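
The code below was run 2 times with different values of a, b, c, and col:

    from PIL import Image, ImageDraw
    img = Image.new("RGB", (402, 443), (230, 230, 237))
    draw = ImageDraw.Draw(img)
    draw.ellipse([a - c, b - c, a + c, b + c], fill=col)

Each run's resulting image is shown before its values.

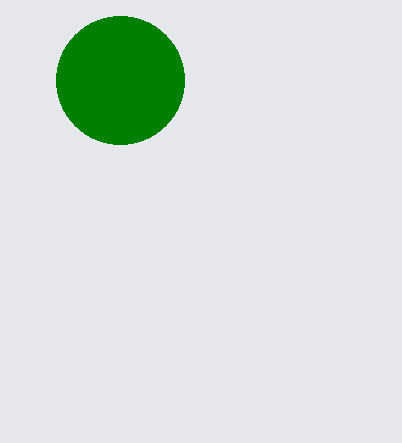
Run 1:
a = 120, b = 80, c = 64, col = 'green'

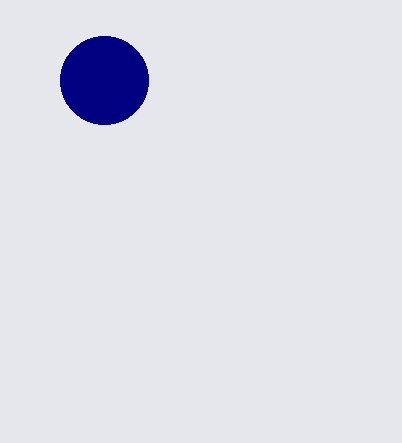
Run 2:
a = 104, b = 80, c = 44, col = 'navy'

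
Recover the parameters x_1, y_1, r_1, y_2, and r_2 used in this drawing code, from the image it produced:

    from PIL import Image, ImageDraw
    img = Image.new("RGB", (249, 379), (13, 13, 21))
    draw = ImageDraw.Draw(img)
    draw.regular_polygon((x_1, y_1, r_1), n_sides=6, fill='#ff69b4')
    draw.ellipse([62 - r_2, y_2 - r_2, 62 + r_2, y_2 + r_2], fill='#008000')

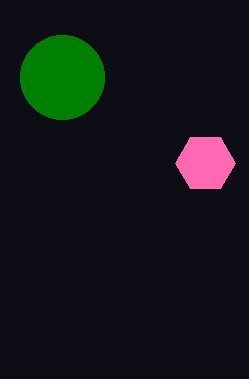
x_1 = 205, y_1 = 163, r_1 = 30, y_2 = 77, r_2 = 42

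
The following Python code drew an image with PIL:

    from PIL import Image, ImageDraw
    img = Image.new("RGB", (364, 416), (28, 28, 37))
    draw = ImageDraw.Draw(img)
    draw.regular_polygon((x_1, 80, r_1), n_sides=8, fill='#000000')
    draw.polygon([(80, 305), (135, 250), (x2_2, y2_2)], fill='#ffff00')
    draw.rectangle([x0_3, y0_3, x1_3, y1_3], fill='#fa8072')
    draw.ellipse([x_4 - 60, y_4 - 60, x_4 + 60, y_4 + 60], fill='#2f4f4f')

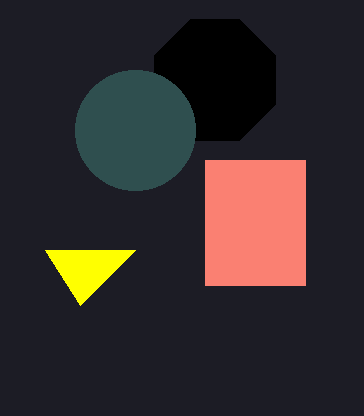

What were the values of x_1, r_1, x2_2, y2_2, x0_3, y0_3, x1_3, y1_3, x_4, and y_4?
x_1 = 215, r_1 = 65, x2_2 = 45, y2_2 = 250, x0_3 = 205, y0_3 = 160, x1_3 = 305, y1_3 = 285, x_4 = 135, y_4 = 130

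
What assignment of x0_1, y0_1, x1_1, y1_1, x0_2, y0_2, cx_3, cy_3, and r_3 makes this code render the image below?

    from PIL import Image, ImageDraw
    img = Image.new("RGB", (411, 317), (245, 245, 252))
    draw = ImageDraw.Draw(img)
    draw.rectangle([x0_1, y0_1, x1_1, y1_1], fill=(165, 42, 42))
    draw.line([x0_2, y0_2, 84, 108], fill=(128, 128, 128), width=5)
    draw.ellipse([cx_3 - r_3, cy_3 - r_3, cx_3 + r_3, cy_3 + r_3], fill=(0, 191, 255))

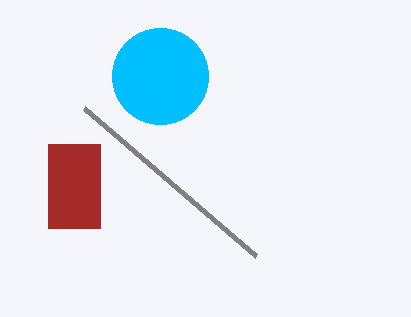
x0_1 = 48, y0_1 = 144, x1_1 = 100, y1_1 = 228, x0_2 = 256, y0_2 = 256, cx_3 = 160, cy_3 = 76, r_3 = 48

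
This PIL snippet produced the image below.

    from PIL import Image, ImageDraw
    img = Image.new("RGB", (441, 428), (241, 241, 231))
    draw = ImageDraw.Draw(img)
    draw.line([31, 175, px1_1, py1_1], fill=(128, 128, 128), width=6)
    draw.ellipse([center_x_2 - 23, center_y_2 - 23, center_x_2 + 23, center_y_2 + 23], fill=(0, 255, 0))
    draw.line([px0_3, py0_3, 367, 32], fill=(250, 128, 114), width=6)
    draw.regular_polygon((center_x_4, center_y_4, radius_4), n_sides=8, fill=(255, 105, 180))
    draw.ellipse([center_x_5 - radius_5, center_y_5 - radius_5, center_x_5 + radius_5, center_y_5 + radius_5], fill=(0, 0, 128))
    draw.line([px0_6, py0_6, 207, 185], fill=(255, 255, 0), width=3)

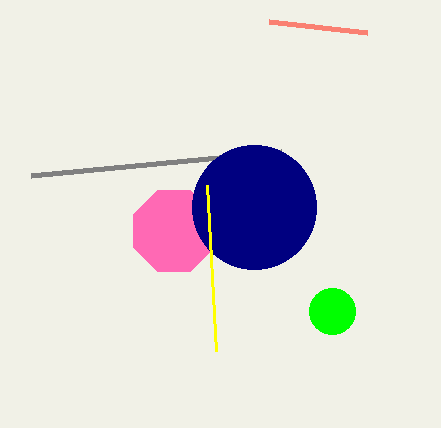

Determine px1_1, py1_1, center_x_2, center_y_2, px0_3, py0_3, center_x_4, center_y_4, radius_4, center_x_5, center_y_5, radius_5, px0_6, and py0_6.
px1_1 = 281, py1_1 = 151, center_x_2 = 332, center_y_2 = 311, px0_3 = 269, py0_3 = 21, center_x_4 = 174, center_y_4 = 231, radius_4 = 44, center_x_5 = 254, center_y_5 = 207, radius_5 = 62, px0_6 = 216, py0_6 = 351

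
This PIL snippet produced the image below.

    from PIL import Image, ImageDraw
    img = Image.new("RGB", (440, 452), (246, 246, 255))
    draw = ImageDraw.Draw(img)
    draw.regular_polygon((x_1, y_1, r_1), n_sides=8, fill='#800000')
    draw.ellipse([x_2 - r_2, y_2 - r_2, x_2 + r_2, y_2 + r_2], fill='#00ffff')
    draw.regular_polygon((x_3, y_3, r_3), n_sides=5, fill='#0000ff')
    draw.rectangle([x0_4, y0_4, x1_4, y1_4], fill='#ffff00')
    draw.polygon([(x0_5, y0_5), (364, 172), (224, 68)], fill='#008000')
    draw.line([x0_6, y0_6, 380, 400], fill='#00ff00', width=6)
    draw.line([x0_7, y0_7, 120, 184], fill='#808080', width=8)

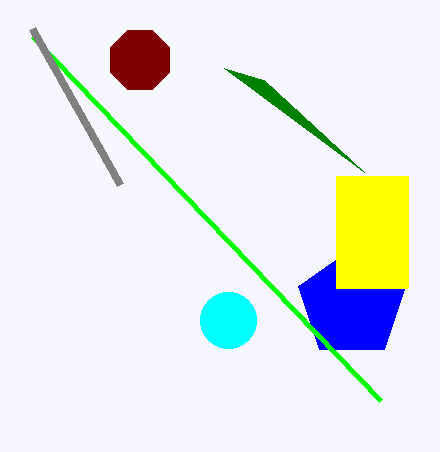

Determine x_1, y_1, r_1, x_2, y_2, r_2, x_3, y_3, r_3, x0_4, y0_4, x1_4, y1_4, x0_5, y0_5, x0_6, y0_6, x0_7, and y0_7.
x_1 = 140; y_1 = 60; r_1 = 32; x_2 = 228; y_2 = 320; r_2 = 28; x_3 = 352; y_3 = 304; r_3 = 56; x0_4 = 336; y0_4 = 176; x1_4 = 408; y1_4 = 288; x0_5 = 264; y0_5 = 80; x0_6 = 32; y0_6 = 36; x0_7 = 32; y0_7 = 28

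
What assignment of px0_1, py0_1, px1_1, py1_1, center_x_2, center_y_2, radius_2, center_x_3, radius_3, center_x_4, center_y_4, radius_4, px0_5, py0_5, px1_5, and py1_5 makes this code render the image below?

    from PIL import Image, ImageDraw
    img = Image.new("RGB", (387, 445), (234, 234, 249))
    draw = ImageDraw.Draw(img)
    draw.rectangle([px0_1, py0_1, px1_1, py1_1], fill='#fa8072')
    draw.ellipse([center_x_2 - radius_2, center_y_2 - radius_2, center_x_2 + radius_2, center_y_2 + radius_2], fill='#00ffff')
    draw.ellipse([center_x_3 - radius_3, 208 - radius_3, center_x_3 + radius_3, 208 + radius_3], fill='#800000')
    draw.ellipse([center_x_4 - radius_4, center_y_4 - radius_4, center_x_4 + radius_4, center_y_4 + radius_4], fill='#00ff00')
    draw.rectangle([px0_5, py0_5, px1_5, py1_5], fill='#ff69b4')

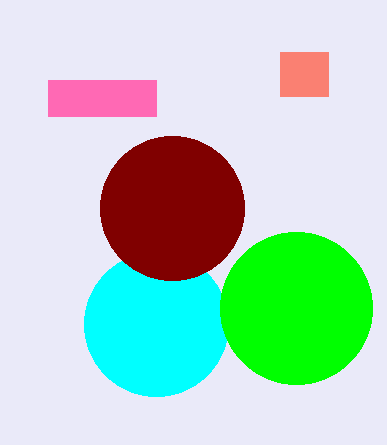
px0_1 = 280; py0_1 = 52; px1_1 = 328; py1_1 = 96; center_x_2 = 156; center_y_2 = 324; radius_2 = 72; center_x_3 = 172; radius_3 = 72; center_x_4 = 296; center_y_4 = 308; radius_4 = 76; px0_5 = 48; py0_5 = 80; px1_5 = 156; py1_5 = 116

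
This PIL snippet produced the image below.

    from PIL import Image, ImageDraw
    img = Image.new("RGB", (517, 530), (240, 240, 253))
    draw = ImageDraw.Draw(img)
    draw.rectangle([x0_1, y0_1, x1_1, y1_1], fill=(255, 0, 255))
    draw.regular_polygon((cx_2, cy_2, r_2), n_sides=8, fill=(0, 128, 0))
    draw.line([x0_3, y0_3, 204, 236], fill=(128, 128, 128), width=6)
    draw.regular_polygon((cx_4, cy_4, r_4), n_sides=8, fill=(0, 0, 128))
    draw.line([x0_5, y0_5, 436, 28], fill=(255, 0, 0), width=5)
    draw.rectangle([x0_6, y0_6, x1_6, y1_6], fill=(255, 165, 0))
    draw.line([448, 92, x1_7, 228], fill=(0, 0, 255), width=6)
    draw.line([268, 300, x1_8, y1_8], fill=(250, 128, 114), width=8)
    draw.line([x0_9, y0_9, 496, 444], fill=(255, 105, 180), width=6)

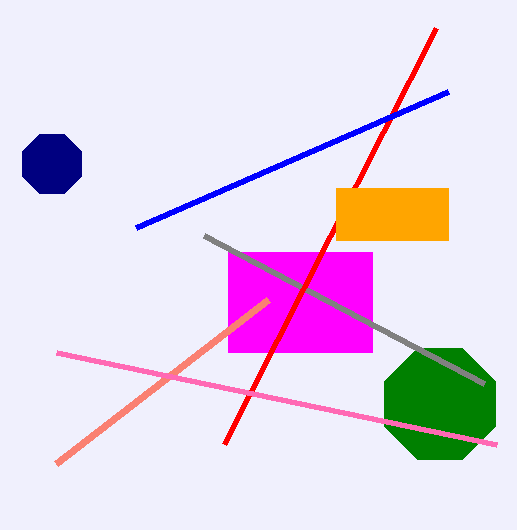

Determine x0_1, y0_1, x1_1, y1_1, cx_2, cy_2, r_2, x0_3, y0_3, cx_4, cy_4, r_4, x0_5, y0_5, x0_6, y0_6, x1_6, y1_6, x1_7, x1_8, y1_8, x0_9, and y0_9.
x0_1 = 228, y0_1 = 252, x1_1 = 372, y1_1 = 352, cx_2 = 440, cy_2 = 404, r_2 = 60, x0_3 = 484, y0_3 = 384, cx_4 = 52, cy_4 = 164, r_4 = 32, x0_5 = 224, y0_5 = 444, x0_6 = 336, y0_6 = 188, x1_6 = 448, y1_6 = 240, x1_7 = 136, x1_8 = 56, y1_8 = 464, x0_9 = 56, y0_9 = 352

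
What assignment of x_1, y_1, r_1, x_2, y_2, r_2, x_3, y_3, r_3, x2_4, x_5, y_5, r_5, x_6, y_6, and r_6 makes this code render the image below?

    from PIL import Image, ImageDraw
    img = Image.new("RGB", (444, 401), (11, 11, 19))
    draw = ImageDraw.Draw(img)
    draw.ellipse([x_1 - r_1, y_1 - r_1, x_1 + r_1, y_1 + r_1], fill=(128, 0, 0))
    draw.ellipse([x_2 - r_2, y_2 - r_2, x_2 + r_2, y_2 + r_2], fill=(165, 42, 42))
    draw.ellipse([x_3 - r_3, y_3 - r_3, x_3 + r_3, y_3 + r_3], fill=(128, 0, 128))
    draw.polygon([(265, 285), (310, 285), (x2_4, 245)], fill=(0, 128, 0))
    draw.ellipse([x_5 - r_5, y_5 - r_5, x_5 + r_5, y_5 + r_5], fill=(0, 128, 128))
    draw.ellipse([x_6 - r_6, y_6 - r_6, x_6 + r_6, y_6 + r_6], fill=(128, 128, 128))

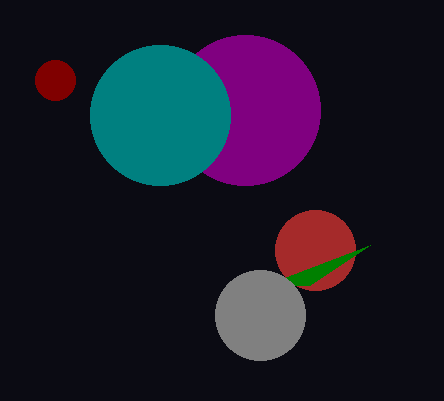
x_1 = 55; y_1 = 80; r_1 = 20; x_2 = 315; y_2 = 250; r_2 = 40; x_3 = 245; y_3 = 110; r_3 = 75; x2_4 = 370; x_5 = 160; y_5 = 115; r_5 = 70; x_6 = 260; y_6 = 315; r_6 = 45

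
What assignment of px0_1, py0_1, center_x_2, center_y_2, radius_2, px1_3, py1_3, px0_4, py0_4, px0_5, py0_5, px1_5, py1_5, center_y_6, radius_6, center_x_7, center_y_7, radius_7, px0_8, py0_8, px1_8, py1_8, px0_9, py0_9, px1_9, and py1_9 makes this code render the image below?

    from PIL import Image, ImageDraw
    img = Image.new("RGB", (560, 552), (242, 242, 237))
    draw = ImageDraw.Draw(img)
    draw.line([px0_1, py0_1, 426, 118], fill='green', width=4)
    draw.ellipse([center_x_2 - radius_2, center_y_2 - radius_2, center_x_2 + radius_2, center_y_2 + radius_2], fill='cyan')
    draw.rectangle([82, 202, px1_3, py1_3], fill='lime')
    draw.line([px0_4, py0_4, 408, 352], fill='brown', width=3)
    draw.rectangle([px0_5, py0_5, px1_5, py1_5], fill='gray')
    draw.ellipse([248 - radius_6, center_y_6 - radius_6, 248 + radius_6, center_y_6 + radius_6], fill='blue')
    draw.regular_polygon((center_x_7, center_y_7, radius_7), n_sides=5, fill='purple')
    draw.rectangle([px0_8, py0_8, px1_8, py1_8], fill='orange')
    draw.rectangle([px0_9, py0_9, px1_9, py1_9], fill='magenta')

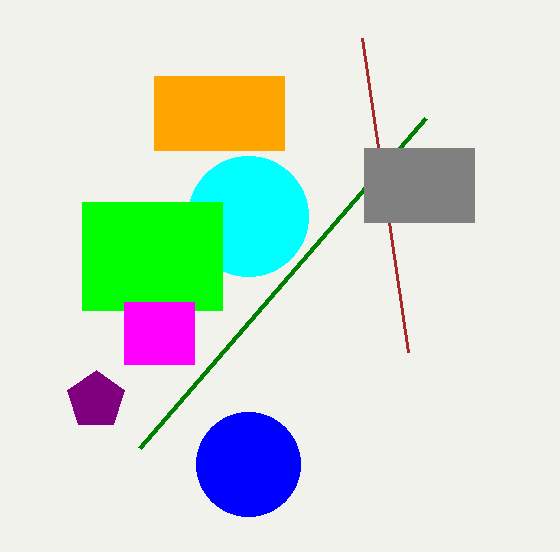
px0_1 = 140
py0_1 = 448
center_x_2 = 248
center_y_2 = 216
radius_2 = 60
px1_3 = 222
py1_3 = 310
px0_4 = 362
py0_4 = 38
px0_5 = 364
py0_5 = 148
px1_5 = 474
py1_5 = 222
center_y_6 = 464
radius_6 = 52
center_x_7 = 96
center_y_7 = 400
radius_7 = 30
px0_8 = 154
py0_8 = 76
px1_8 = 284
py1_8 = 150
px0_9 = 124
py0_9 = 302
px1_9 = 194
py1_9 = 364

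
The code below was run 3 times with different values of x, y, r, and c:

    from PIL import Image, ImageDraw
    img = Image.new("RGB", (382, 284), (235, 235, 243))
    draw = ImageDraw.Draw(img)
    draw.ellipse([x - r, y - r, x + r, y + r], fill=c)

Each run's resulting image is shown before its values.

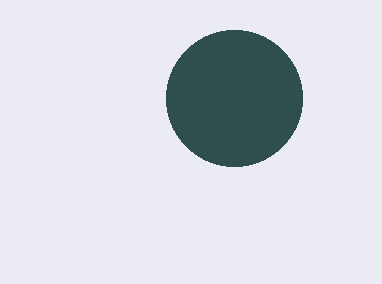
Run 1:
x = 234, y = 98, r = 68, c = 'darkslategray'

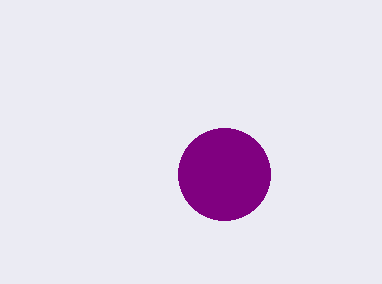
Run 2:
x = 224
y = 174
r = 46
c = 'purple'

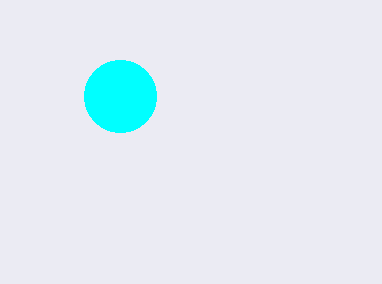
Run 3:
x = 120
y = 96
r = 36
c = 'cyan'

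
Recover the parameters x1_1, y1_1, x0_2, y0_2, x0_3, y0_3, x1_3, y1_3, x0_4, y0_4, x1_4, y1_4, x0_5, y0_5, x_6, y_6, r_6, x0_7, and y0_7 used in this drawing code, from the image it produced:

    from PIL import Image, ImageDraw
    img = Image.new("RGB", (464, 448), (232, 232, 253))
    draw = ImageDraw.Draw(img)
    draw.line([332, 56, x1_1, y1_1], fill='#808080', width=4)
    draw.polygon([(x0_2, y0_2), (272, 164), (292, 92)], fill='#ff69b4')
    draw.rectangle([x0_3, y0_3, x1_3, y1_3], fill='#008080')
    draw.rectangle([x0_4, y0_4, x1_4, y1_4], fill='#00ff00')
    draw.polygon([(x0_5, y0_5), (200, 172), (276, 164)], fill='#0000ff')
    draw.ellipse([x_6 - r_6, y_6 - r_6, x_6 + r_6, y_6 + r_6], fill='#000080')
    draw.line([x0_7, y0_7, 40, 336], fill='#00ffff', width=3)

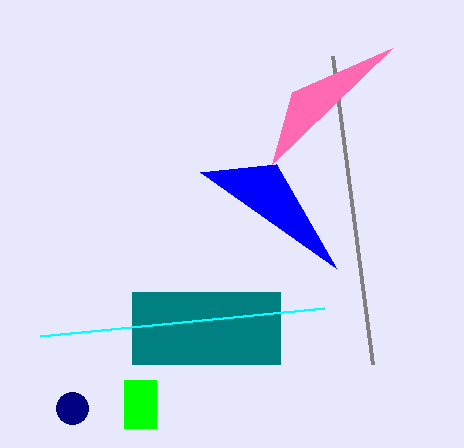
x1_1 = 372, y1_1 = 364, x0_2 = 392, y0_2 = 48, x0_3 = 132, y0_3 = 292, x1_3 = 280, y1_3 = 364, x0_4 = 124, y0_4 = 380, x1_4 = 156, y1_4 = 428, x0_5 = 336, y0_5 = 268, x_6 = 72, y_6 = 408, r_6 = 16, x0_7 = 324, y0_7 = 308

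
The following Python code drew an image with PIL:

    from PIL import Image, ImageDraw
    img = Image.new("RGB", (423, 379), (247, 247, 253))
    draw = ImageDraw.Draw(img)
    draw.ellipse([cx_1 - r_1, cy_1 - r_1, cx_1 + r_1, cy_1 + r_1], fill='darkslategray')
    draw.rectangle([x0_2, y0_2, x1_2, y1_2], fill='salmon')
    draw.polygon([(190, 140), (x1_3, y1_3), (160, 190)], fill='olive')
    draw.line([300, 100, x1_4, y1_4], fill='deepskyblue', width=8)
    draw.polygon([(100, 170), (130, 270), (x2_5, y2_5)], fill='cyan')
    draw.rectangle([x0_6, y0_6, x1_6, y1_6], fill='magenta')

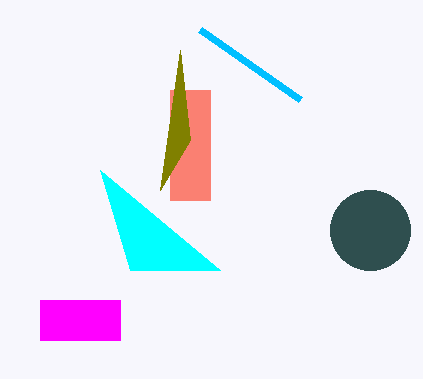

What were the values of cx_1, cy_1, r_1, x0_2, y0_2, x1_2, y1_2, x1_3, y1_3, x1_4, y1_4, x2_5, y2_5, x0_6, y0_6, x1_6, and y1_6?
cx_1 = 370
cy_1 = 230
r_1 = 40
x0_2 = 170
y0_2 = 90
x1_2 = 210
y1_2 = 200
x1_3 = 180
y1_3 = 50
x1_4 = 200
y1_4 = 30
x2_5 = 220
y2_5 = 270
x0_6 = 40
y0_6 = 300
x1_6 = 120
y1_6 = 340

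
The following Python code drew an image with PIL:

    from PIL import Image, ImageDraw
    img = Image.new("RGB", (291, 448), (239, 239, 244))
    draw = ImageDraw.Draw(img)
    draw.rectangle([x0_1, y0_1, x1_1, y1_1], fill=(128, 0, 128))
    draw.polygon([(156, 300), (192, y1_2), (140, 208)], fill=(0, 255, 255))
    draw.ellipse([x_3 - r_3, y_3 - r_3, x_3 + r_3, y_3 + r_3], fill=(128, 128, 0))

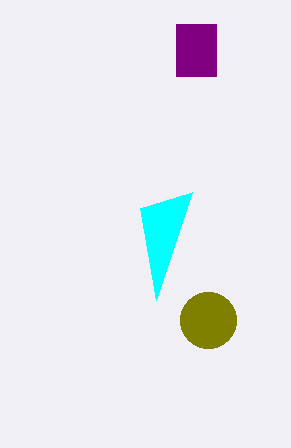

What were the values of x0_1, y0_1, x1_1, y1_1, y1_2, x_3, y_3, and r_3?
x0_1 = 176; y0_1 = 24; x1_1 = 216; y1_1 = 76; y1_2 = 192; x_3 = 208; y_3 = 320; r_3 = 28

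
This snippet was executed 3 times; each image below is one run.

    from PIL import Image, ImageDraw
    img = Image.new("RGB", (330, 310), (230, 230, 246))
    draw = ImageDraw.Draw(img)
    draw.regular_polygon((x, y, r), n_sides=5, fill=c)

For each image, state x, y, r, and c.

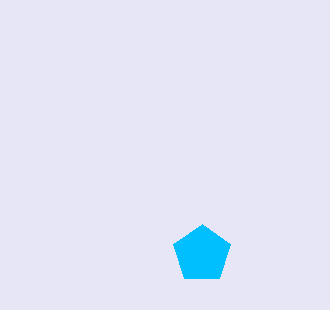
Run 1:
x = 202, y = 254, r = 30, c = 'deepskyblue'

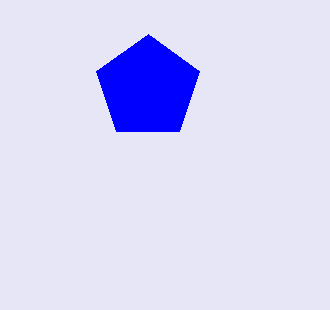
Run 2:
x = 148
y = 88
r = 54
c = 'blue'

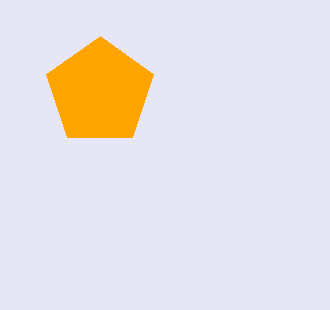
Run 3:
x = 100; y = 92; r = 56; c = 'orange'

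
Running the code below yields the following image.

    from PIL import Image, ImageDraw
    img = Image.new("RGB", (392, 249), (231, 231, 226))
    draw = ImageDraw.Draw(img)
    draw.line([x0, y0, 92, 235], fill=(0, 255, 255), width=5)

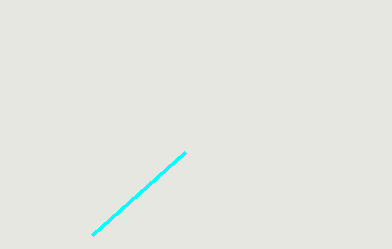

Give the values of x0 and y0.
x0 = 185, y0 = 152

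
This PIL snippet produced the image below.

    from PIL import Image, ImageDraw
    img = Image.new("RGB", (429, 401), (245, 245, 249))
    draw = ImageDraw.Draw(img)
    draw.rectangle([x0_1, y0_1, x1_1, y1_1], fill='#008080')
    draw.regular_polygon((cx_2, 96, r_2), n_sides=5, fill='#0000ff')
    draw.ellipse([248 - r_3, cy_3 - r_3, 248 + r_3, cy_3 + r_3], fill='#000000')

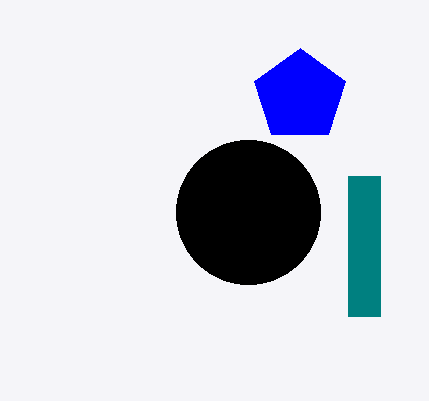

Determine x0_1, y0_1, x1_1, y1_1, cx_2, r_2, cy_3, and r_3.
x0_1 = 348
y0_1 = 176
x1_1 = 380
y1_1 = 316
cx_2 = 300
r_2 = 48
cy_3 = 212
r_3 = 72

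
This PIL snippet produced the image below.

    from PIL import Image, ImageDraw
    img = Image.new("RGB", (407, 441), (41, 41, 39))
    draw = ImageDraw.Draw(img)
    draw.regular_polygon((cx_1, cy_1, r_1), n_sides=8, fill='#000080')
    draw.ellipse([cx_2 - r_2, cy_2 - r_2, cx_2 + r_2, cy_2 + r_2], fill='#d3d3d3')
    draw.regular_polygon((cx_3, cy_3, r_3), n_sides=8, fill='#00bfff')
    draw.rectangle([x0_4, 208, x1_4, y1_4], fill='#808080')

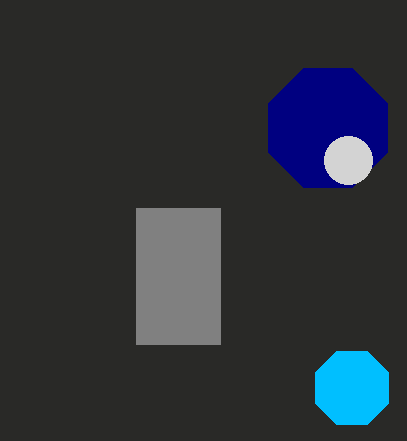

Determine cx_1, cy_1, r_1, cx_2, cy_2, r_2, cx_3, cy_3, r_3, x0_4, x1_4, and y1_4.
cx_1 = 328; cy_1 = 128; r_1 = 64; cx_2 = 348; cy_2 = 160; r_2 = 24; cx_3 = 352; cy_3 = 388; r_3 = 40; x0_4 = 136; x1_4 = 220; y1_4 = 344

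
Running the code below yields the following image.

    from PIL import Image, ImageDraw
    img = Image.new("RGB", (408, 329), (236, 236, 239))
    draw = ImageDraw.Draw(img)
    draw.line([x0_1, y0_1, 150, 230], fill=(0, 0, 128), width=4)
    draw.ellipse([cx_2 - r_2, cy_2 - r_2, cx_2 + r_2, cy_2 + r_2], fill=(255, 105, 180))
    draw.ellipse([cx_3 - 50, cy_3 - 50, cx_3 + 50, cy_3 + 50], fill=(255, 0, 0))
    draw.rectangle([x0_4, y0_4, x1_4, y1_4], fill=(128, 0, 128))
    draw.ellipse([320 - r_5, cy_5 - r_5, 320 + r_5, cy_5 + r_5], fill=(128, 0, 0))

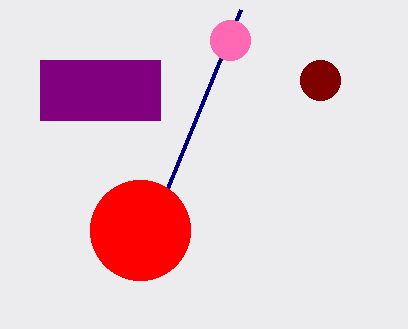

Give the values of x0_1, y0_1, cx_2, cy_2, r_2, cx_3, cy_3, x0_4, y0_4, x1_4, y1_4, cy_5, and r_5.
x0_1 = 240, y0_1 = 10, cx_2 = 230, cy_2 = 40, r_2 = 20, cx_3 = 140, cy_3 = 230, x0_4 = 40, y0_4 = 60, x1_4 = 160, y1_4 = 120, cy_5 = 80, r_5 = 20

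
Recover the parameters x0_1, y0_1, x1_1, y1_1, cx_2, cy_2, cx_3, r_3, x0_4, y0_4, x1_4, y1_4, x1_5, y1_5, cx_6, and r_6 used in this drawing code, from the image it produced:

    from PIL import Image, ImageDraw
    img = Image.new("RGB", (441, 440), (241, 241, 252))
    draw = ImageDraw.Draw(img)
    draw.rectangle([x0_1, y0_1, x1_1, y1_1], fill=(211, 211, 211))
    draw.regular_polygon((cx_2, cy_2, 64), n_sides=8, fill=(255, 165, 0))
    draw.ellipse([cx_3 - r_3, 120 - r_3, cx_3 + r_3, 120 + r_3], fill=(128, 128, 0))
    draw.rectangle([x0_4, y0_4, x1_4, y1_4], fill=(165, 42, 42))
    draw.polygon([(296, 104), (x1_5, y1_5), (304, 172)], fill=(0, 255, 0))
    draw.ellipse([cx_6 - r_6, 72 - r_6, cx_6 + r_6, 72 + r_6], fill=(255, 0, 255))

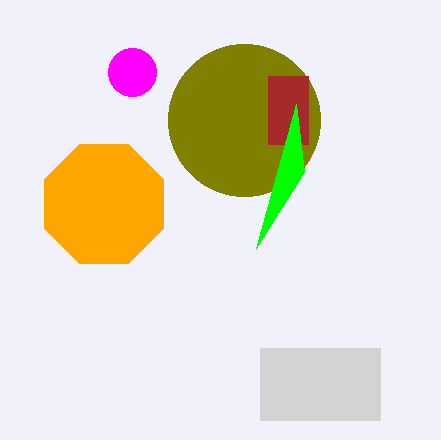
x0_1 = 260
y0_1 = 348
x1_1 = 380
y1_1 = 420
cx_2 = 104
cy_2 = 204
cx_3 = 244
r_3 = 76
x0_4 = 268
y0_4 = 76
x1_4 = 308
y1_4 = 144
x1_5 = 256
y1_5 = 248
cx_6 = 132
r_6 = 24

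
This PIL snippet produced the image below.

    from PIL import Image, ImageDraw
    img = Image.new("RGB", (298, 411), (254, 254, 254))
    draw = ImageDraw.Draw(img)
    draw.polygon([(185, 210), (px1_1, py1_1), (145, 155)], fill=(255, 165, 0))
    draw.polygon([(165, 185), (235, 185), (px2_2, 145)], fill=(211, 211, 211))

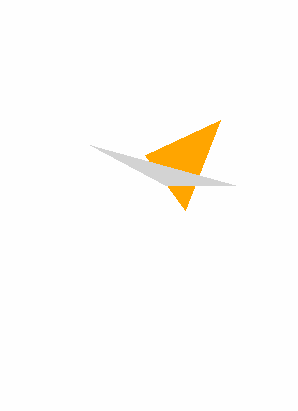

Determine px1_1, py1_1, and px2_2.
px1_1 = 220; py1_1 = 120; px2_2 = 90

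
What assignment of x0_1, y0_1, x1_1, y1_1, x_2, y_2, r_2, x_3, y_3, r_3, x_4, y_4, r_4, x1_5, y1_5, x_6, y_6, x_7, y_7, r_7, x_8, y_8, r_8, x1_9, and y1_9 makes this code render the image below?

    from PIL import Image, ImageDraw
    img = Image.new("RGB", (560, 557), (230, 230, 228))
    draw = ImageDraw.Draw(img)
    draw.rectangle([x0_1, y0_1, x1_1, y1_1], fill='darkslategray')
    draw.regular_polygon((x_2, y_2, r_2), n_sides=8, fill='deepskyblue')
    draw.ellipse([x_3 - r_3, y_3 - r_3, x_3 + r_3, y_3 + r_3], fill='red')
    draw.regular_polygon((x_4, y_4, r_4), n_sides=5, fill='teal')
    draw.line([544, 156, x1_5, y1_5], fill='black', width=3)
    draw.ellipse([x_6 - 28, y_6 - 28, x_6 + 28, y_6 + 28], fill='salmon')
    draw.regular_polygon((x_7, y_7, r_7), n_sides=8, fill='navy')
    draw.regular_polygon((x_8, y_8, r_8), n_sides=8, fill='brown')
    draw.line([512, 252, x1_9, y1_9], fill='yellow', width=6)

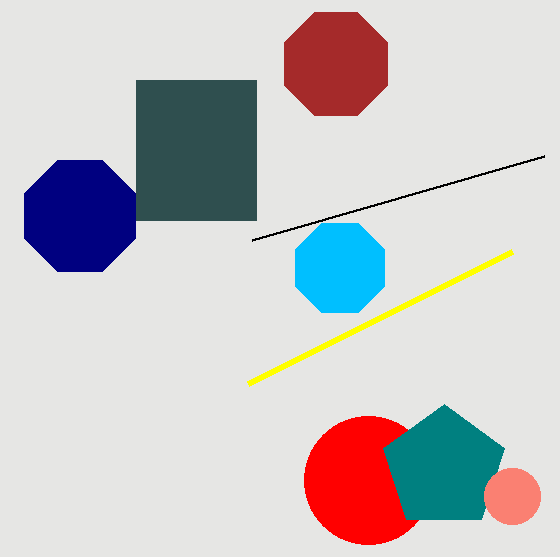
x0_1 = 136; y0_1 = 80; x1_1 = 256; y1_1 = 220; x_2 = 340; y_2 = 268; r_2 = 48; x_3 = 368; y_3 = 480; r_3 = 64; x_4 = 444; y_4 = 468; r_4 = 64; x1_5 = 252; y1_5 = 240; x_6 = 512; y_6 = 496; x_7 = 80; y_7 = 216; r_7 = 60; x_8 = 336; y_8 = 64; r_8 = 56; x1_9 = 248; y1_9 = 384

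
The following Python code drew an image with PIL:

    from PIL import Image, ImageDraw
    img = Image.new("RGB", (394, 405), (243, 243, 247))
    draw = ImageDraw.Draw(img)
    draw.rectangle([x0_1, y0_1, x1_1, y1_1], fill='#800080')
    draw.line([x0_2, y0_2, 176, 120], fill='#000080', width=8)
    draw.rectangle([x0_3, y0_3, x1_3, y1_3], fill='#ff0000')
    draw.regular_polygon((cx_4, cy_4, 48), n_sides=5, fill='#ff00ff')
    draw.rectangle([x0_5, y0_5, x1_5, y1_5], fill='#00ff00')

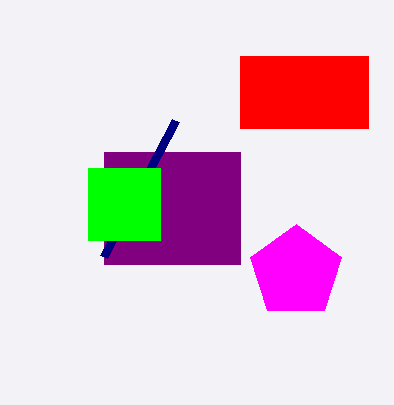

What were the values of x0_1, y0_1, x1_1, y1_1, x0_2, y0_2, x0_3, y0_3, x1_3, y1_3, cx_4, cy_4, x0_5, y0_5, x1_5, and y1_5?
x0_1 = 104, y0_1 = 152, x1_1 = 240, y1_1 = 264, x0_2 = 104, y0_2 = 256, x0_3 = 240, y0_3 = 56, x1_3 = 368, y1_3 = 128, cx_4 = 296, cy_4 = 272, x0_5 = 88, y0_5 = 168, x1_5 = 160, y1_5 = 240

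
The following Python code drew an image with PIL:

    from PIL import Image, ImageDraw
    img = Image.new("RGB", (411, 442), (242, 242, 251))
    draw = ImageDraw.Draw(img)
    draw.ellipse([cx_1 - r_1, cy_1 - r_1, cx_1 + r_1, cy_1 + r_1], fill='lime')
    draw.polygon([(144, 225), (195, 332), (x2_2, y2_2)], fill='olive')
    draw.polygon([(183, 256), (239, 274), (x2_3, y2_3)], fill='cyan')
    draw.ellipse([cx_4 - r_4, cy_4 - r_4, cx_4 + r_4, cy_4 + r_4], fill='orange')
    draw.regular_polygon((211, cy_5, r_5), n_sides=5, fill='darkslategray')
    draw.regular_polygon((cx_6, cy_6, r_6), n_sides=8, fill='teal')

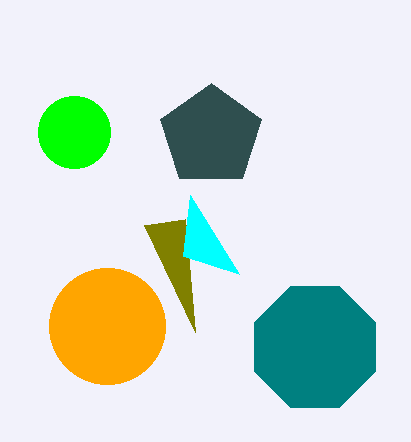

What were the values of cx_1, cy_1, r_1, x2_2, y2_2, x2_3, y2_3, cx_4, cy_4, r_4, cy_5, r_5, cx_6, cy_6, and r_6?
cx_1 = 74; cy_1 = 132; r_1 = 36; x2_2 = 185; y2_2 = 219; x2_3 = 190; y2_3 = 195; cx_4 = 107; cy_4 = 326; r_4 = 58; cy_5 = 136; r_5 = 53; cx_6 = 315; cy_6 = 347; r_6 = 65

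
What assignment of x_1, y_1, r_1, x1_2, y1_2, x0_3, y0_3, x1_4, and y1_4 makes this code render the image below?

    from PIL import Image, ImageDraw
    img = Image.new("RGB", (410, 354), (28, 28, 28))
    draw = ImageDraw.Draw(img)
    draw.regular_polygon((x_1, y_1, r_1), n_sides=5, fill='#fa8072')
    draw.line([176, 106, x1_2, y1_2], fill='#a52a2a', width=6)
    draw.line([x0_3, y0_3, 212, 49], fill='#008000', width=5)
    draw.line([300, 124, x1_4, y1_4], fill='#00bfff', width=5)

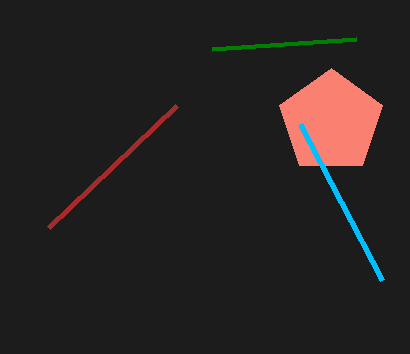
x_1 = 331; y_1 = 122; r_1 = 54; x1_2 = 48; y1_2 = 228; x0_3 = 356; y0_3 = 39; x1_4 = 382; y1_4 = 280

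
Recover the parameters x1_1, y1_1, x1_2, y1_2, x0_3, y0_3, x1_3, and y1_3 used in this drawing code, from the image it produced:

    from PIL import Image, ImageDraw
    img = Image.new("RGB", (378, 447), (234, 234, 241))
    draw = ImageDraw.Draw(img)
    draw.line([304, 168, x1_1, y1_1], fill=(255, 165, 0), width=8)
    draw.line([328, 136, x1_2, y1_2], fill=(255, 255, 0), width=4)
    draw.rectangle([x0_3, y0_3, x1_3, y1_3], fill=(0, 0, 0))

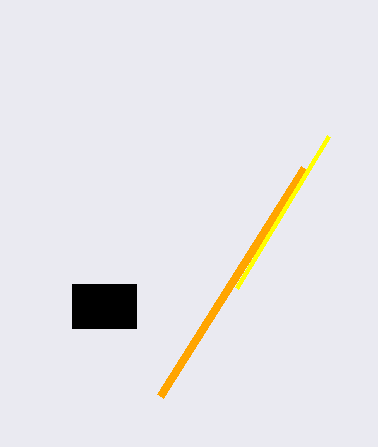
x1_1 = 160
y1_1 = 396
x1_2 = 236
y1_2 = 288
x0_3 = 72
y0_3 = 284
x1_3 = 136
y1_3 = 328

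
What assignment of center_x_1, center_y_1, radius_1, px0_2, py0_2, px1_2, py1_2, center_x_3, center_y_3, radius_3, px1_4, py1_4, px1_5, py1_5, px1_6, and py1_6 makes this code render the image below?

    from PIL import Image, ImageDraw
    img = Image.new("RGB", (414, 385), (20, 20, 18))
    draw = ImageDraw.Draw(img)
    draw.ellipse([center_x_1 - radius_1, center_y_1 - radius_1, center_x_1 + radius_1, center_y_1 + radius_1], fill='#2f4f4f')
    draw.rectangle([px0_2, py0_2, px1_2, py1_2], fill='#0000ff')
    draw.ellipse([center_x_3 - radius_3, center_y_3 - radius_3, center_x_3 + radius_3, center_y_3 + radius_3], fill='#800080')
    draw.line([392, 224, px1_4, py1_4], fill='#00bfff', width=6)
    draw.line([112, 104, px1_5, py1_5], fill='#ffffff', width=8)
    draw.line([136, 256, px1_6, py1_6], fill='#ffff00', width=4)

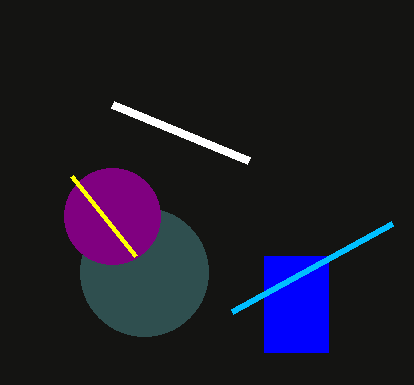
center_x_1 = 144
center_y_1 = 272
radius_1 = 64
px0_2 = 264
py0_2 = 256
px1_2 = 328
py1_2 = 352
center_x_3 = 112
center_y_3 = 216
radius_3 = 48
px1_4 = 232
py1_4 = 312
px1_5 = 248
py1_5 = 160
px1_6 = 72
py1_6 = 176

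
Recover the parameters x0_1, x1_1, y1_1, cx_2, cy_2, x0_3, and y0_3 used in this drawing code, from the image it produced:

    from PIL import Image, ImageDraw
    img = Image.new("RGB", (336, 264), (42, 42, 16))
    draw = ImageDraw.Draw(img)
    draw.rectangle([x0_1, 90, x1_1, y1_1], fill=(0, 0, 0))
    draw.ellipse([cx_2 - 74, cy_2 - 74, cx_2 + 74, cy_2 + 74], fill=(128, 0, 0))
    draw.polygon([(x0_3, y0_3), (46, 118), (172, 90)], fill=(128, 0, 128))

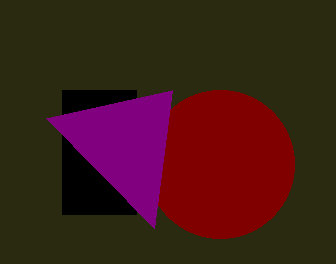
x0_1 = 62
x1_1 = 136
y1_1 = 214
cx_2 = 220
cy_2 = 164
x0_3 = 154
y0_3 = 228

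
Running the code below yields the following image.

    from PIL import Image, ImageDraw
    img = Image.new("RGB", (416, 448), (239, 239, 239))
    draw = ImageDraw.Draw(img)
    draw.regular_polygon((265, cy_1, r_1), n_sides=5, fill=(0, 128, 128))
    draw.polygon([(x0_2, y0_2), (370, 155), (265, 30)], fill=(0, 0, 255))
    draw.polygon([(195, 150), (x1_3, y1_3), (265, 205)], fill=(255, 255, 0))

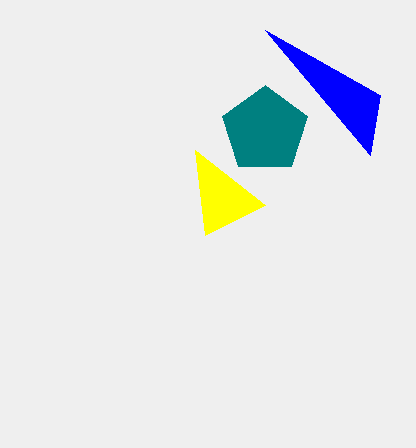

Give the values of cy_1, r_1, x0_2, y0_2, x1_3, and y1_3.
cy_1 = 130; r_1 = 45; x0_2 = 380; y0_2 = 95; x1_3 = 205; y1_3 = 235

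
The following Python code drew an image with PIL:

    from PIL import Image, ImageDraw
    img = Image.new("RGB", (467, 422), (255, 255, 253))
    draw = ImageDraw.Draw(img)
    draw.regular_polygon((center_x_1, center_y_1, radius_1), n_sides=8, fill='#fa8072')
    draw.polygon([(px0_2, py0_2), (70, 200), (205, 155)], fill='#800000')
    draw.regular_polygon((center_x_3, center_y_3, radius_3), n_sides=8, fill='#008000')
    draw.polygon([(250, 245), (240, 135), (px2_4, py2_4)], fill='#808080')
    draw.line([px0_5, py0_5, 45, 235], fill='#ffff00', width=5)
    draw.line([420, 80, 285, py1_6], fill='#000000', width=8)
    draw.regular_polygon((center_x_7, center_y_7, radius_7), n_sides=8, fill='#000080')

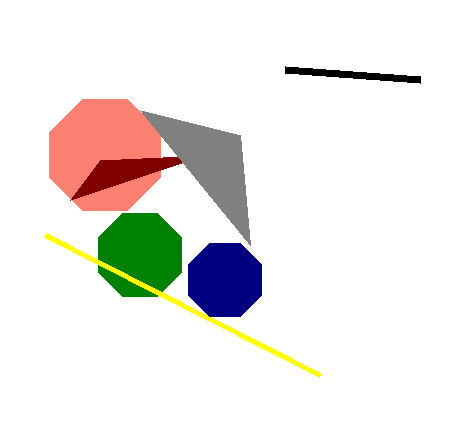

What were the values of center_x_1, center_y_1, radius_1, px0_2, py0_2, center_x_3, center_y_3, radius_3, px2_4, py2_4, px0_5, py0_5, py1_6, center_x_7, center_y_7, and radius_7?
center_x_1 = 105; center_y_1 = 155; radius_1 = 60; px0_2 = 100; py0_2 = 160; center_x_3 = 140; center_y_3 = 255; radius_3 = 45; px2_4 = 140; py2_4 = 110; px0_5 = 320; py0_5 = 375; py1_6 = 70; center_x_7 = 225; center_y_7 = 280; radius_7 = 40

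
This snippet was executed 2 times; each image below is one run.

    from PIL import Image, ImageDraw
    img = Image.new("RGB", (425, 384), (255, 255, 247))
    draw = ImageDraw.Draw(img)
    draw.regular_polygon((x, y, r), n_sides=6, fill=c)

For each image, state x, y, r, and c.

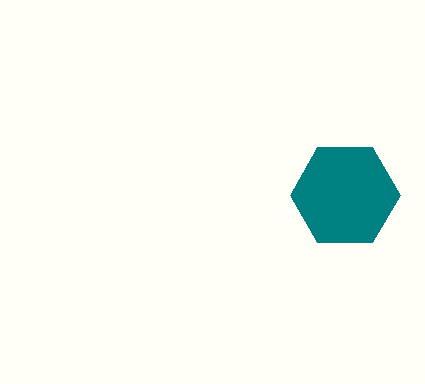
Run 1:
x = 345; y = 195; r = 55; c = 'teal'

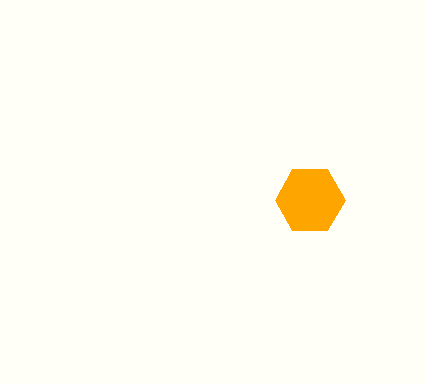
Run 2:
x = 310, y = 200, r = 35, c = 'orange'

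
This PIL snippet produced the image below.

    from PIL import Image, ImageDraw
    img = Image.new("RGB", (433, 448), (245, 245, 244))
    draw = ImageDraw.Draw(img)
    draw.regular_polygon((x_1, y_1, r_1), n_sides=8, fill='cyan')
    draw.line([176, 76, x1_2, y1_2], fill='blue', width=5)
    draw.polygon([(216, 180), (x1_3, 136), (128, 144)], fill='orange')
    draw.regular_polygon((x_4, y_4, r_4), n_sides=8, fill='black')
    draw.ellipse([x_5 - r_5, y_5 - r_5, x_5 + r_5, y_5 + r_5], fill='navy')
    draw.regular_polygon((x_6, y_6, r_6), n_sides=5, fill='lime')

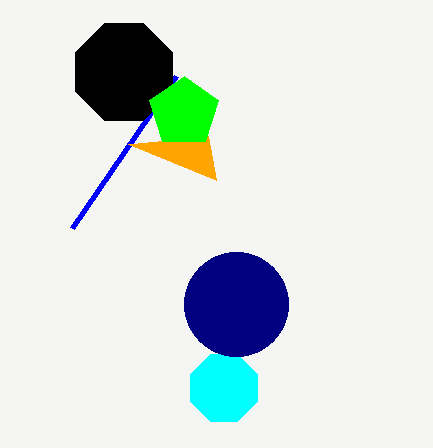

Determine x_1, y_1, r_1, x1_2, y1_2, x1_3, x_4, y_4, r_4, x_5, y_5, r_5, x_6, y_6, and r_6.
x_1 = 224; y_1 = 388; r_1 = 36; x1_2 = 72; y1_2 = 228; x1_3 = 208; x_4 = 124; y_4 = 72; r_4 = 52; x_5 = 236; y_5 = 304; r_5 = 52; x_6 = 184; y_6 = 112; r_6 = 36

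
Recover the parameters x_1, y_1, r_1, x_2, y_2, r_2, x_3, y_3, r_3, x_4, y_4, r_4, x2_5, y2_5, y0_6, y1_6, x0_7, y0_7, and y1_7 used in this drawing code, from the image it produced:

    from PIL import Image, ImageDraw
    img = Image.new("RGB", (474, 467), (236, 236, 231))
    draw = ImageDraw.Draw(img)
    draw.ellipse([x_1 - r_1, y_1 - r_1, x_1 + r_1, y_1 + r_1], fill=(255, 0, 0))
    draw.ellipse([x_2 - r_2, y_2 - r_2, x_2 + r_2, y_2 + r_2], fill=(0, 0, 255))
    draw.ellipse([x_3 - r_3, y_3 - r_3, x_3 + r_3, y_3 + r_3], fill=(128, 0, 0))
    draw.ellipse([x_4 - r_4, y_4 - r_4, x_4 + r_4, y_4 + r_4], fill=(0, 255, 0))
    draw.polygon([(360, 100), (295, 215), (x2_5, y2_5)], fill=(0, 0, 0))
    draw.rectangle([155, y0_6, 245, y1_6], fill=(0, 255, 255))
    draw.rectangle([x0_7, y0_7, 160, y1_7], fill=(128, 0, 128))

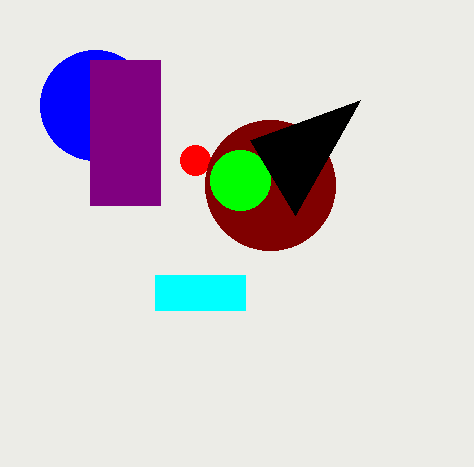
x_1 = 195, y_1 = 160, r_1 = 15, x_2 = 95, y_2 = 105, r_2 = 55, x_3 = 270, y_3 = 185, r_3 = 65, x_4 = 240, y_4 = 180, r_4 = 30, x2_5 = 250, y2_5 = 140, y0_6 = 275, y1_6 = 310, x0_7 = 90, y0_7 = 60, y1_7 = 205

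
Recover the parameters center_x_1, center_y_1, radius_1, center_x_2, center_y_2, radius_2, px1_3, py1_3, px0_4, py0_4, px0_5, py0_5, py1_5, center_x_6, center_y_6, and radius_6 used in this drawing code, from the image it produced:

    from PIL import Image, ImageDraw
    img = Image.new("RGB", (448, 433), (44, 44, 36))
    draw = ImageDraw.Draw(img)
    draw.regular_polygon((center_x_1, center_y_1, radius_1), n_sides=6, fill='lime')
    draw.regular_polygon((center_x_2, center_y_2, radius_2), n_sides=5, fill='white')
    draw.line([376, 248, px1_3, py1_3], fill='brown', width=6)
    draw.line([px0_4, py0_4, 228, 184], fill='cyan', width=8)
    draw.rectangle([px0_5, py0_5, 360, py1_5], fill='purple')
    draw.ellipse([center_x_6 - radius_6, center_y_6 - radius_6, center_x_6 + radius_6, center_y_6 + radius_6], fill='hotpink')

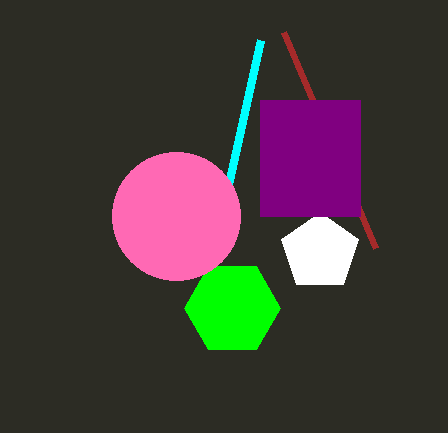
center_x_1 = 232
center_y_1 = 308
radius_1 = 48
center_x_2 = 320
center_y_2 = 252
radius_2 = 40
px1_3 = 284
py1_3 = 32
px0_4 = 260
py0_4 = 40
px0_5 = 260
py0_5 = 100
py1_5 = 216
center_x_6 = 176
center_y_6 = 216
radius_6 = 64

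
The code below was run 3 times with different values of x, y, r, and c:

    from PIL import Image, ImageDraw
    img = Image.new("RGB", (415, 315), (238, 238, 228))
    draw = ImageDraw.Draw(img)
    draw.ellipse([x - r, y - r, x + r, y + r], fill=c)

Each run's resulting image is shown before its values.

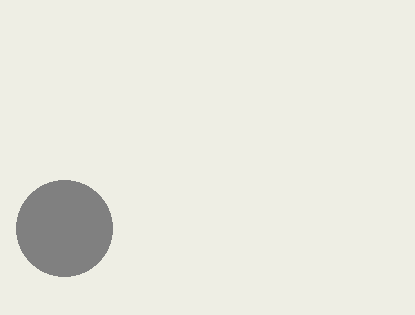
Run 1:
x = 64
y = 228
r = 48
c = 'gray'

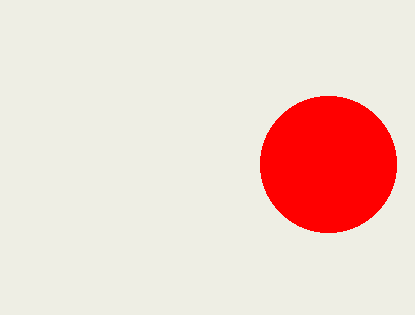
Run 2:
x = 328
y = 164
r = 68
c = 'red'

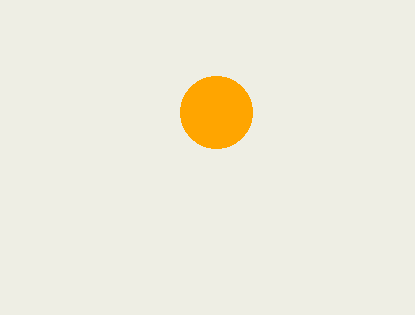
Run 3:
x = 216; y = 112; r = 36; c = 'orange'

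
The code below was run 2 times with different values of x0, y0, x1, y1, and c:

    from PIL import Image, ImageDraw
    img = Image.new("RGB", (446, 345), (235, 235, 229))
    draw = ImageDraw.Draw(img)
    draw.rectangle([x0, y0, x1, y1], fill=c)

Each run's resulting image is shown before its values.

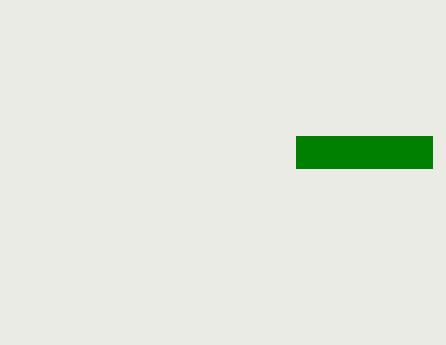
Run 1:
x0 = 296, y0 = 136, x1 = 432, y1 = 168, c = 'green'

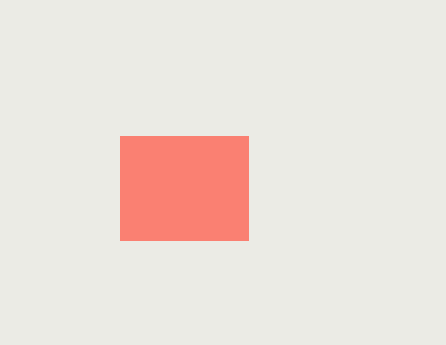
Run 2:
x0 = 120; y0 = 136; x1 = 248; y1 = 240; c = 'salmon'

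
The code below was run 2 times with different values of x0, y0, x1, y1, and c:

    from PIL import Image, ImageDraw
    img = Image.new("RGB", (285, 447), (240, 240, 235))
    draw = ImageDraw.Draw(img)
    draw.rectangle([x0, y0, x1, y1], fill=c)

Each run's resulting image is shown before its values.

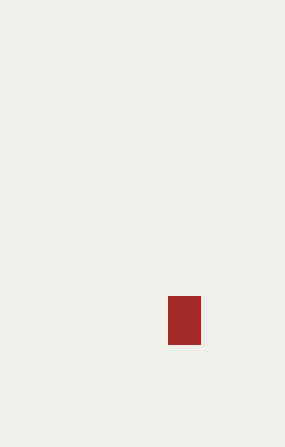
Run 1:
x0 = 168; y0 = 296; x1 = 200; y1 = 344; c = 'brown'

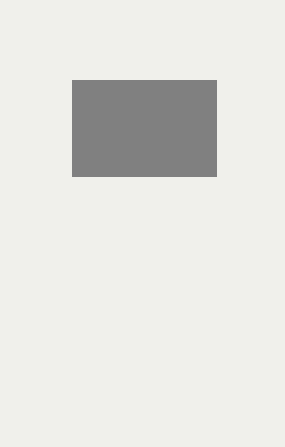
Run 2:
x0 = 72
y0 = 80
x1 = 216
y1 = 176
c = 'gray'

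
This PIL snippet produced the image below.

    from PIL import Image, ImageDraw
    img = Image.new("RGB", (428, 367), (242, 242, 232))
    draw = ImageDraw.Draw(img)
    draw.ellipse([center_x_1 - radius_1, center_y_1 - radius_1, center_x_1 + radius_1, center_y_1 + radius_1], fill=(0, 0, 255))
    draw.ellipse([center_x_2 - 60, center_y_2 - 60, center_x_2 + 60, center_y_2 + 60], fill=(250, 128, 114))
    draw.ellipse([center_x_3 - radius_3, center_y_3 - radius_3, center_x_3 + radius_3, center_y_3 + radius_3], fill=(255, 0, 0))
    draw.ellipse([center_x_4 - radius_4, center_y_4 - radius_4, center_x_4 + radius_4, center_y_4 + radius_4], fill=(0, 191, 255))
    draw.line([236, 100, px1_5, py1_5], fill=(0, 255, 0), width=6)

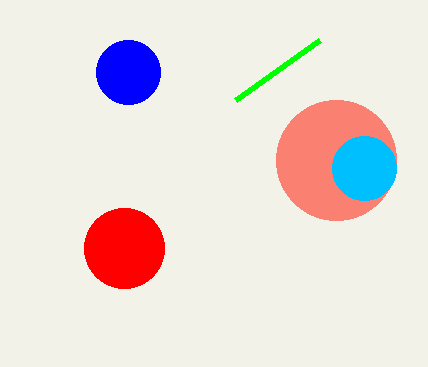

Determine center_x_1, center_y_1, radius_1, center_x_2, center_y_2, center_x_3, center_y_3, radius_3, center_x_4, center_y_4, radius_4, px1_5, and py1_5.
center_x_1 = 128, center_y_1 = 72, radius_1 = 32, center_x_2 = 336, center_y_2 = 160, center_x_3 = 124, center_y_3 = 248, radius_3 = 40, center_x_4 = 364, center_y_4 = 168, radius_4 = 32, px1_5 = 320, py1_5 = 40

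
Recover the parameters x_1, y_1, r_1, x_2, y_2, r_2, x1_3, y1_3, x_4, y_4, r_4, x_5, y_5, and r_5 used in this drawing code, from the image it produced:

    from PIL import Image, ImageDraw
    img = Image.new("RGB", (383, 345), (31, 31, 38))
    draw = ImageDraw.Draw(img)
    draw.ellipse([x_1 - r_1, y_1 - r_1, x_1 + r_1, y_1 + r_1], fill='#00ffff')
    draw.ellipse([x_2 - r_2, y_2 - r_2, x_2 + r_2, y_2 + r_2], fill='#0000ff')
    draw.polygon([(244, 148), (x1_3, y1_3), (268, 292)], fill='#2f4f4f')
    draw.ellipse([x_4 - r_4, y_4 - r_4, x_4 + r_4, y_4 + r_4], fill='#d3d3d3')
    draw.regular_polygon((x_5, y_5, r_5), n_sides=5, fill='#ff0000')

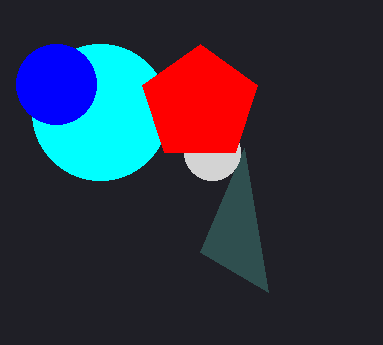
x_1 = 100
y_1 = 112
r_1 = 68
x_2 = 56
y_2 = 84
r_2 = 40
x1_3 = 200
y1_3 = 252
x_4 = 212
y_4 = 152
r_4 = 28
x_5 = 200
y_5 = 104
r_5 = 60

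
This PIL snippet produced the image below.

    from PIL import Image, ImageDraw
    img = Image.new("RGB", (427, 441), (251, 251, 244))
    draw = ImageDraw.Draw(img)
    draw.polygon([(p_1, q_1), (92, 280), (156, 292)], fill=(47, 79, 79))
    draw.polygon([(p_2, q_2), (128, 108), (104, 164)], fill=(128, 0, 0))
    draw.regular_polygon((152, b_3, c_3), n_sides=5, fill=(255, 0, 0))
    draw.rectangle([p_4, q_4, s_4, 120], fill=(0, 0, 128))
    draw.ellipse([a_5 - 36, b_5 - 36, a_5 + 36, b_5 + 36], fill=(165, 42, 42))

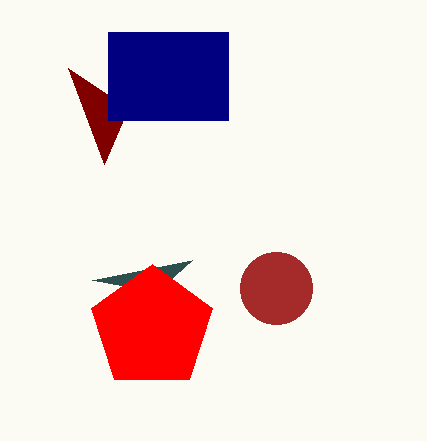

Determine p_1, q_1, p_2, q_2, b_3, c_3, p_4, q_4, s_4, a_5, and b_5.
p_1 = 192, q_1 = 260, p_2 = 68, q_2 = 68, b_3 = 328, c_3 = 64, p_4 = 108, q_4 = 32, s_4 = 228, a_5 = 276, b_5 = 288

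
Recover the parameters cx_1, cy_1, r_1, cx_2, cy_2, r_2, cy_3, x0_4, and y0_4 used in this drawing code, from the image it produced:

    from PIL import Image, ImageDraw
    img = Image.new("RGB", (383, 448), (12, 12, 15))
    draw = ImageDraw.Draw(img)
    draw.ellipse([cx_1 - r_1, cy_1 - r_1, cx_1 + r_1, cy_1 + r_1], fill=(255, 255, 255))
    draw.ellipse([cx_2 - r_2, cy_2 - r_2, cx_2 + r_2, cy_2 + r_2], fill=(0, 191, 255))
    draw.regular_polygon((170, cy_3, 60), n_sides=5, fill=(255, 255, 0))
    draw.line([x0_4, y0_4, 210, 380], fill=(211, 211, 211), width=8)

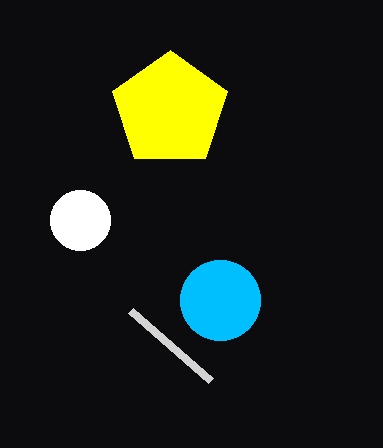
cx_1 = 80
cy_1 = 220
r_1 = 30
cx_2 = 220
cy_2 = 300
r_2 = 40
cy_3 = 110
x0_4 = 130
y0_4 = 310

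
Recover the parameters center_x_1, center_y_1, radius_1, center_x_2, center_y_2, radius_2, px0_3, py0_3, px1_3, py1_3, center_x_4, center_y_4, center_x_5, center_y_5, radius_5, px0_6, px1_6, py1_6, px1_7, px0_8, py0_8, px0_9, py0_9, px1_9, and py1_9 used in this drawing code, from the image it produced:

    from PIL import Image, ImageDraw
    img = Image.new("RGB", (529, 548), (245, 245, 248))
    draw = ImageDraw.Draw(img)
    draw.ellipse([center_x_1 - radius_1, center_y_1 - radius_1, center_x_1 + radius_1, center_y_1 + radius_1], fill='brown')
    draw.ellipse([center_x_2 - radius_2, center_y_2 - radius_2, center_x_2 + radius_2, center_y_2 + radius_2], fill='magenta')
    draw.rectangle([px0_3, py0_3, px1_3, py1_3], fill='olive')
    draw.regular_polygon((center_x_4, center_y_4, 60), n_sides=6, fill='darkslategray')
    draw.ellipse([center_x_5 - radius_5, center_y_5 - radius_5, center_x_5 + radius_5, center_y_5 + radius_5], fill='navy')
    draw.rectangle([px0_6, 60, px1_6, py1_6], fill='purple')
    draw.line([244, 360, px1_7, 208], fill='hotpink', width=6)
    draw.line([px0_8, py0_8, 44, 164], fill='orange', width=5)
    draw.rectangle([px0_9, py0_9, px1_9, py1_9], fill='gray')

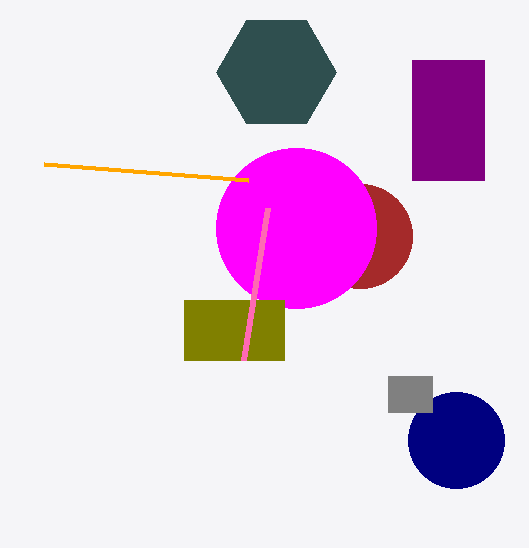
center_x_1 = 360; center_y_1 = 236; radius_1 = 52; center_x_2 = 296; center_y_2 = 228; radius_2 = 80; px0_3 = 184; py0_3 = 300; px1_3 = 284; py1_3 = 360; center_x_4 = 276; center_y_4 = 72; center_x_5 = 456; center_y_5 = 440; radius_5 = 48; px0_6 = 412; px1_6 = 484; py1_6 = 180; px1_7 = 268; px0_8 = 248; py0_8 = 180; px0_9 = 388; py0_9 = 376; px1_9 = 432; py1_9 = 412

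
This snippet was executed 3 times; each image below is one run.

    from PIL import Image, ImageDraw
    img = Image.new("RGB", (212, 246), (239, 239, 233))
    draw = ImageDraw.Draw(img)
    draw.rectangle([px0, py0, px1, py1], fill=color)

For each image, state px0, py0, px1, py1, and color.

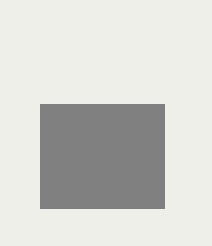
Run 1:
px0 = 40, py0 = 104, px1 = 164, py1 = 208, color = 'gray'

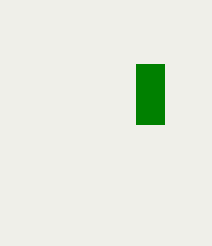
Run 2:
px0 = 136, py0 = 64, px1 = 164, py1 = 124, color = 'green'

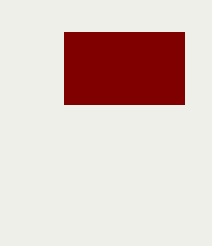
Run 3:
px0 = 64, py0 = 32, px1 = 184, py1 = 104, color = 'maroon'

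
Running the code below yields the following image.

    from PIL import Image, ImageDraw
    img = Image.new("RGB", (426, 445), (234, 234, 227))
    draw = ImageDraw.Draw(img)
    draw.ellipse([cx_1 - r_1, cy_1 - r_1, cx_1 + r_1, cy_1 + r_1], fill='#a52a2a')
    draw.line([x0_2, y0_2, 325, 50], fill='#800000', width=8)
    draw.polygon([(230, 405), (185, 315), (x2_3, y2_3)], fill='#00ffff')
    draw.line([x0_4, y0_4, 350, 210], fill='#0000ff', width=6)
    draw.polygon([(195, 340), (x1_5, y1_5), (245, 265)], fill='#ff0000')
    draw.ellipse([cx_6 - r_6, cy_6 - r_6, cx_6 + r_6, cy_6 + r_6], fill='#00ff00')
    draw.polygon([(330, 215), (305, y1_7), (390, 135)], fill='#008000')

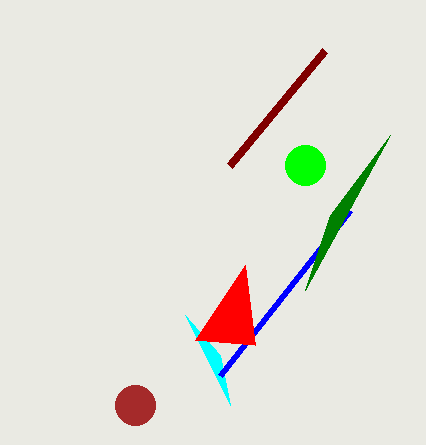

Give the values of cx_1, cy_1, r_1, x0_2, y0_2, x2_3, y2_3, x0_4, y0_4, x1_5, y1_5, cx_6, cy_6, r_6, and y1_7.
cx_1 = 135; cy_1 = 405; r_1 = 20; x0_2 = 230; y0_2 = 165; x2_3 = 220; y2_3 = 355; x0_4 = 220; y0_4 = 375; x1_5 = 255; y1_5 = 345; cx_6 = 305; cy_6 = 165; r_6 = 20; y1_7 = 290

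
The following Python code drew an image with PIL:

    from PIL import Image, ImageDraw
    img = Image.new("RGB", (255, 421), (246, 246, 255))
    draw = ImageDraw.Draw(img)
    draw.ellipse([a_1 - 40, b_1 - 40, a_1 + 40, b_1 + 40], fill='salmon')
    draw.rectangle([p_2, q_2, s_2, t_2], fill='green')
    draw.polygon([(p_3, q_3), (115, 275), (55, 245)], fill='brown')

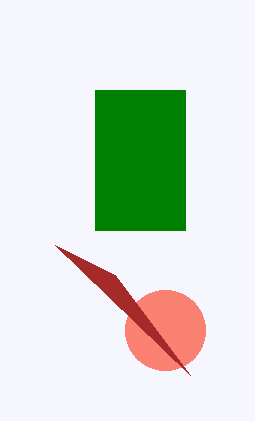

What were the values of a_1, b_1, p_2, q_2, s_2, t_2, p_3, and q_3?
a_1 = 165; b_1 = 330; p_2 = 95; q_2 = 90; s_2 = 185; t_2 = 230; p_3 = 190; q_3 = 375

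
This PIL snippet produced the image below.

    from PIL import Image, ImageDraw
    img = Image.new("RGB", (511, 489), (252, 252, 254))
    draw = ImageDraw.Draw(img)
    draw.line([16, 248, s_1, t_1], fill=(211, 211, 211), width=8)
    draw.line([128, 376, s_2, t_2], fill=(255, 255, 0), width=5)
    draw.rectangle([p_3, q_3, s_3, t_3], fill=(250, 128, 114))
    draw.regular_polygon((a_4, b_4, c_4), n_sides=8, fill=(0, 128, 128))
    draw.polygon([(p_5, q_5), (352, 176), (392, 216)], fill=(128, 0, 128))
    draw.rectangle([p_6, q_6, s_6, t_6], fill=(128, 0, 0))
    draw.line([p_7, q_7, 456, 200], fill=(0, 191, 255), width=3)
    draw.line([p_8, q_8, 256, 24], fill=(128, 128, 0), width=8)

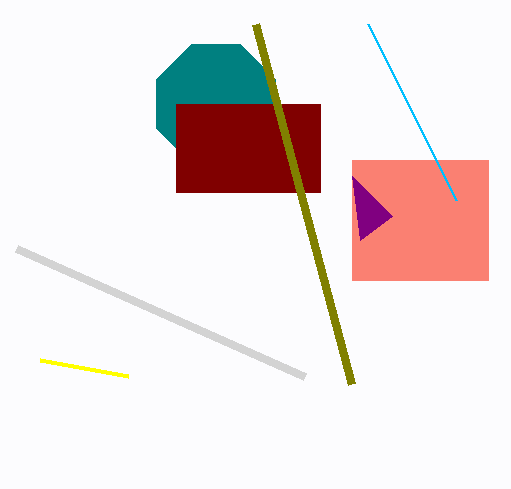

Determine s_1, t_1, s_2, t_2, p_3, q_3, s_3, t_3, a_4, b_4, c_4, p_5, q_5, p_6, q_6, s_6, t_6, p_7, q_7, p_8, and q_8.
s_1 = 304; t_1 = 376; s_2 = 40; t_2 = 360; p_3 = 352; q_3 = 160; s_3 = 488; t_3 = 280; a_4 = 216; b_4 = 104; c_4 = 64; p_5 = 360; q_5 = 240; p_6 = 176; q_6 = 104; s_6 = 320; t_6 = 192; p_7 = 368; q_7 = 24; p_8 = 352; q_8 = 384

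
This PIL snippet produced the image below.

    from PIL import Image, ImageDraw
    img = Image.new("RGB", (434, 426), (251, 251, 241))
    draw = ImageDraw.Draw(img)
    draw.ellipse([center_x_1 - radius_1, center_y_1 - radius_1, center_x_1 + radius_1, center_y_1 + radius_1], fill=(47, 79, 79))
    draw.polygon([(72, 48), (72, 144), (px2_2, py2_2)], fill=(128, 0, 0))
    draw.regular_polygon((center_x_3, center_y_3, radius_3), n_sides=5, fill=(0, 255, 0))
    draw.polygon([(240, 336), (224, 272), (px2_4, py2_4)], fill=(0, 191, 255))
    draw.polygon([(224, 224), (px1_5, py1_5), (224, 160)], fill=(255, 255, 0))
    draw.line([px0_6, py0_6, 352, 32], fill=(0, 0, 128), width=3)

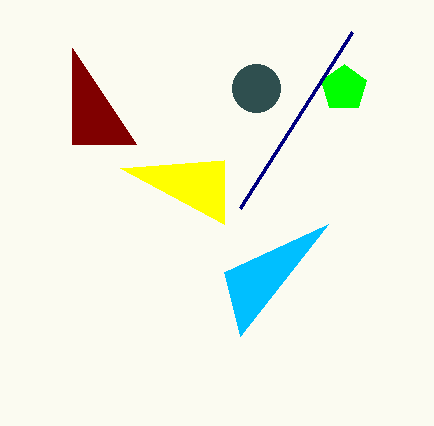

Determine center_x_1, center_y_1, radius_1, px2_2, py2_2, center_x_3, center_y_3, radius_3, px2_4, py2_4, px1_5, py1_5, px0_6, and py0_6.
center_x_1 = 256; center_y_1 = 88; radius_1 = 24; px2_2 = 136; py2_2 = 144; center_x_3 = 344; center_y_3 = 88; radius_3 = 24; px2_4 = 328; py2_4 = 224; px1_5 = 120; py1_5 = 168; px0_6 = 240; py0_6 = 208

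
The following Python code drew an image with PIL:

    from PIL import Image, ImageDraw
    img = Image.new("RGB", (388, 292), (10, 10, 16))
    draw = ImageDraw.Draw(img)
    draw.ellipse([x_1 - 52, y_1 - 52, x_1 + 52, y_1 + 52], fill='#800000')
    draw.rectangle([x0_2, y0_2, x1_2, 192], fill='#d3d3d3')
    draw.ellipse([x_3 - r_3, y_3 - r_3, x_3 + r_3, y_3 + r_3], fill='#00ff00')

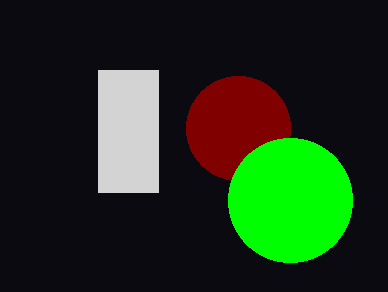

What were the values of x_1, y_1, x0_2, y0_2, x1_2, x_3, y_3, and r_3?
x_1 = 238, y_1 = 128, x0_2 = 98, y0_2 = 70, x1_2 = 158, x_3 = 290, y_3 = 200, r_3 = 62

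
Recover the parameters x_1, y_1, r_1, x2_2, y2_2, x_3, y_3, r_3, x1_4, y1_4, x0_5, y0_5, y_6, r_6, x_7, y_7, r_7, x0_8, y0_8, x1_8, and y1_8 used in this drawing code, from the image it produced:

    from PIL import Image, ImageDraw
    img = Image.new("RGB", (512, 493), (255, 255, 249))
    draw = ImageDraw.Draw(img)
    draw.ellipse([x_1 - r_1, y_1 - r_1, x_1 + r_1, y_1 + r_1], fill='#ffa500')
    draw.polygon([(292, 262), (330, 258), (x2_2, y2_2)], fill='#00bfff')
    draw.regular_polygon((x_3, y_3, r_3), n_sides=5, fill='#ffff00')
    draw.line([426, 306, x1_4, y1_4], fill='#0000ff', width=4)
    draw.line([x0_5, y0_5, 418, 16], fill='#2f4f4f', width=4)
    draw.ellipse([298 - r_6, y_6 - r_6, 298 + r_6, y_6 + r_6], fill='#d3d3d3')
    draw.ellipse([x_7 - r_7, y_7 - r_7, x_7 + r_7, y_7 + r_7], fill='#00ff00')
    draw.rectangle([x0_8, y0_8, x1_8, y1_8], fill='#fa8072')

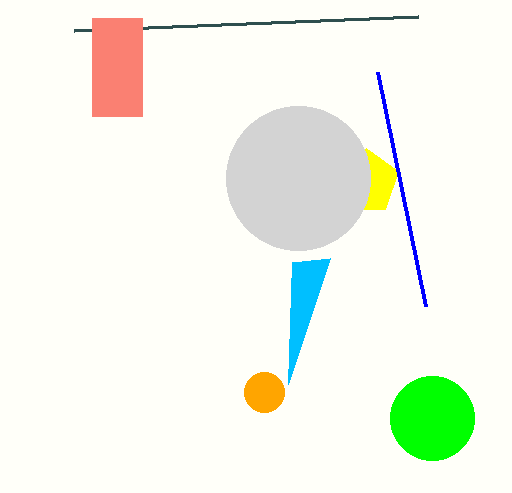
x_1 = 264
y_1 = 392
r_1 = 20
x2_2 = 288
y2_2 = 384
x_3 = 366
y_3 = 182
r_3 = 34
x1_4 = 378
y1_4 = 72
x0_5 = 74
y0_5 = 30
y_6 = 178
r_6 = 72
x_7 = 432
y_7 = 418
r_7 = 42
x0_8 = 92
y0_8 = 18
x1_8 = 142
y1_8 = 116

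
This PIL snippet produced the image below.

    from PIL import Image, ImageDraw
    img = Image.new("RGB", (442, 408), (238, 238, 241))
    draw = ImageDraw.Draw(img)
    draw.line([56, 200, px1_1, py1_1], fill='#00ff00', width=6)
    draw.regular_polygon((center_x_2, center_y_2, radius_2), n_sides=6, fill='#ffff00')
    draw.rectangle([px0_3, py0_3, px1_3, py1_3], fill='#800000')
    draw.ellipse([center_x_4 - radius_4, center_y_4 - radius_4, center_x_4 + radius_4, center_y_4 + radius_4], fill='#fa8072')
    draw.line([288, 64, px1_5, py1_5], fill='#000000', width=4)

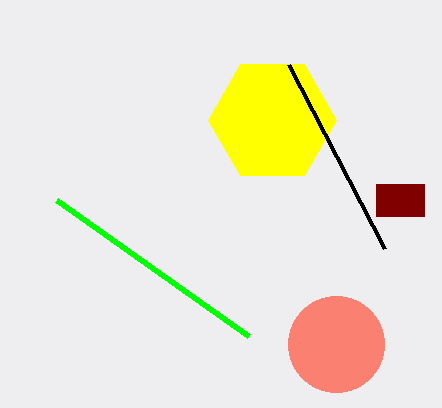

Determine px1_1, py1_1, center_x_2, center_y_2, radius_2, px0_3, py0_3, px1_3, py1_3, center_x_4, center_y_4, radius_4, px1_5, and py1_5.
px1_1 = 248
py1_1 = 336
center_x_2 = 272
center_y_2 = 120
radius_2 = 64
px0_3 = 376
py0_3 = 184
px1_3 = 424
py1_3 = 216
center_x_4 = 336
center_y_4 = 344
radius_4 = 48
px1_5 = 384
py1_5 = 248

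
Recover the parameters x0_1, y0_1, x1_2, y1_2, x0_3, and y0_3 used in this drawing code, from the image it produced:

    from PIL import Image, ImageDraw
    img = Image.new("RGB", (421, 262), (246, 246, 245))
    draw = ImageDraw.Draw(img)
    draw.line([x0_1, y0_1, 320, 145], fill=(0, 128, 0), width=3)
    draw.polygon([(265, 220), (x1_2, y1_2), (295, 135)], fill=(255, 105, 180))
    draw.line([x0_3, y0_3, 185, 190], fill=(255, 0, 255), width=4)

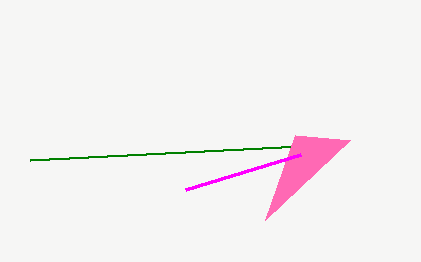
x0_1 = 30
y0_1 = 160
x1_2 = 350
y1_2 = 140
x0_3 = 300
y0_3 = 155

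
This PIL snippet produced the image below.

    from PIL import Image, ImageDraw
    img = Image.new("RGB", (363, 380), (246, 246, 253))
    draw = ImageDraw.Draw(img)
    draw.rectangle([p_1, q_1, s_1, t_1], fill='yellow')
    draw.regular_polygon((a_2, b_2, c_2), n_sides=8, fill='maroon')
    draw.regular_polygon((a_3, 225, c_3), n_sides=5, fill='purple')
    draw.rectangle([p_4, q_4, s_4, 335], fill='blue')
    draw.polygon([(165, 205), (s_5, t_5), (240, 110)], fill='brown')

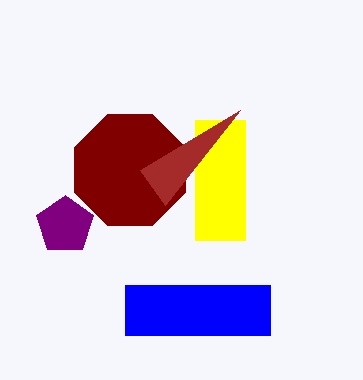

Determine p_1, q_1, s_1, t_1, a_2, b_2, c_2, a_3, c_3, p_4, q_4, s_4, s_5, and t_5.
p_1 = 195
q_1 = 120
s_1 = 245
t_1 = 240
a_2 = 130
b_2 = 170
c_2 = 60
a_3 = 65
c_3 = 30
p_4 = 125
q_4 = 285
s_4 = 270
s_5 = 140
t_5 = 170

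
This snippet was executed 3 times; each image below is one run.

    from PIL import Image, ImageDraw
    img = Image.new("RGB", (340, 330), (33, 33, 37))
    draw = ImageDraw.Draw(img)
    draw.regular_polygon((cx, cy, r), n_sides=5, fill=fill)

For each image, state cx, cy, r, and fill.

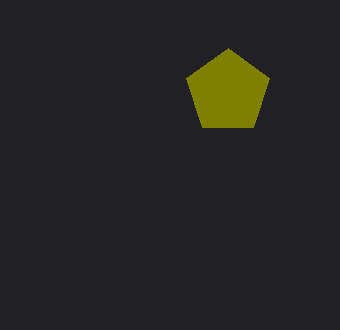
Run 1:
cx = 228, cy = 92, r = 44, fill = 'olive'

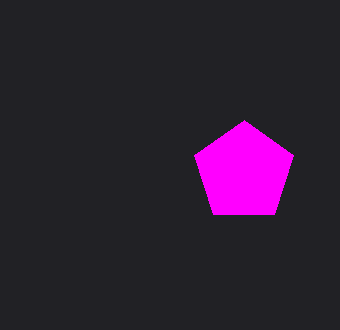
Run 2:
cx = 244
cy = 172
r = 52
fill = 'magenta'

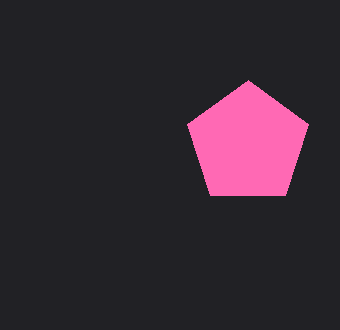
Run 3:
cx = 248
cy = 144
r = 64
fill = 'hotpink'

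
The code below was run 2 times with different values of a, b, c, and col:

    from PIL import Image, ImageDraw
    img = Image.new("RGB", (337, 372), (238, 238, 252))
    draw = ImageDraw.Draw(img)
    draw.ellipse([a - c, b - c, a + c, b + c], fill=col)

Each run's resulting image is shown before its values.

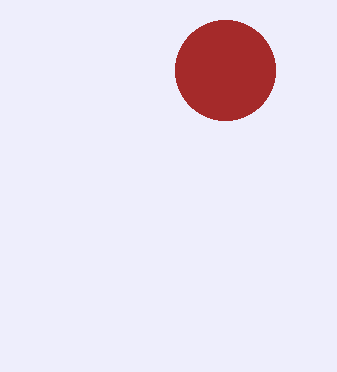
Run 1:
a = 225, b = 70, c = 50, col = 'brown'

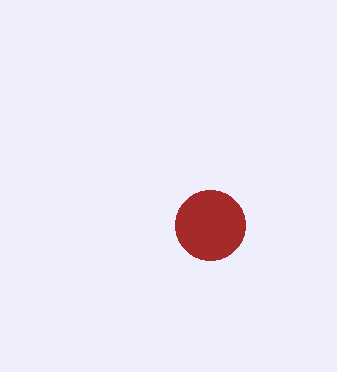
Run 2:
a = 210, b = 225, c = 35, col = 'brown'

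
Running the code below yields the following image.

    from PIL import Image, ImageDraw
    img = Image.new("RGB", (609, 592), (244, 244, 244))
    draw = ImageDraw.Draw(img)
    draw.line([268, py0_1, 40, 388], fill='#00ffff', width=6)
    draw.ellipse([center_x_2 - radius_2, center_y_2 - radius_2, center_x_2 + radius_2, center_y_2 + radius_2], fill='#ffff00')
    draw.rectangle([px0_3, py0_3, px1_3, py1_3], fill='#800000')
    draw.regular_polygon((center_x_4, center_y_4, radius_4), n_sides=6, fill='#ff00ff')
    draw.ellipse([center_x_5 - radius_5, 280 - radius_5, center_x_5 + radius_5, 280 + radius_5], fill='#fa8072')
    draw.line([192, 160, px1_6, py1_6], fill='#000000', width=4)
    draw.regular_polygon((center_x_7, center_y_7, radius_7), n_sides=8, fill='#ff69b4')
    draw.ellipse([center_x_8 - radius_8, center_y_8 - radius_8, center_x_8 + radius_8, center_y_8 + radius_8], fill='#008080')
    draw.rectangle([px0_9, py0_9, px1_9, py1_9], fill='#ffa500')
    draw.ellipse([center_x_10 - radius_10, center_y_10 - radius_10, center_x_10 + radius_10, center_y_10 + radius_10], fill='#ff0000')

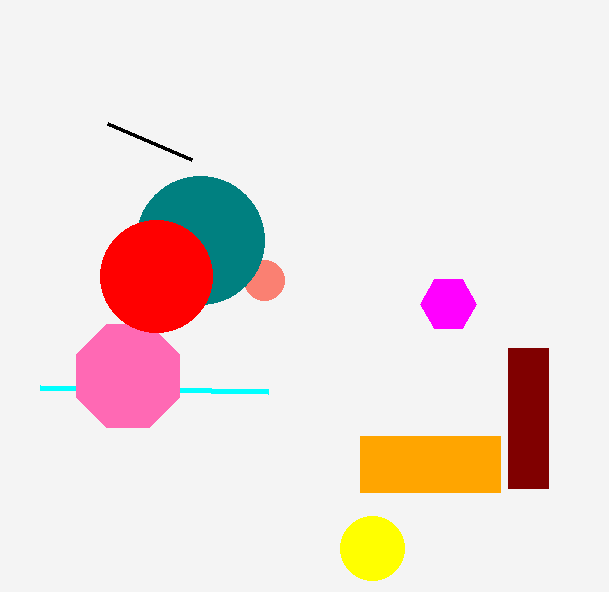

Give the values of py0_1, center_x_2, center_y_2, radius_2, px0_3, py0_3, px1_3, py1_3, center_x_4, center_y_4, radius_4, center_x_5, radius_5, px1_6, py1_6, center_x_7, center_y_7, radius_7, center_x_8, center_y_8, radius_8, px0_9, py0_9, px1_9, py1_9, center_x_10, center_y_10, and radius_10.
py0_1 = 392, center_x_2 = 372, center_y_2 = 548, radius_2 = 32, px0_3 = 508, py0_3 = 348, px1_3 = 548, py1_3 = 488, center_x_4 = 448, center_y_4 = 304, radius_4 = 28, center_x_5 = 264, radius_5 = 20, px1_6 = 108, py1_6 = 124, center_x_7 = 128, center_y_7 = 376, radius_7 = 56, center_x_8 = 200, center_y_8 = 240, radius_8 = 64, px0_9 = 360, py0_9 = 436, px1_9 = 500, py1_9 = 492, center_x_10 = 156, center_y_10 = 276, radius_10 = 56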